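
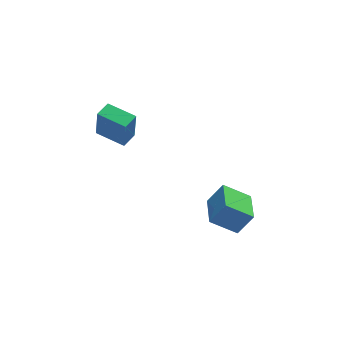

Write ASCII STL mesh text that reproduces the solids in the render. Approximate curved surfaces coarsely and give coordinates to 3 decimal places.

solid 
facet normal -0.777 0.303 0.551
outer loop
vertex 2.041 -2.077 2.725
vertex 2.462 -0.64 2.528
vertex 1.37 -2.015 1.744
endloop
endfacet
facet normal -0.279 -0.951 0.131
outer loop
vertex 2.458 -2.44 0.972
vertex 2.041 -2.077 2.725
vertex 1.37 -2.015 1.744
endloop
endfacet
facet normal -0.777 0.303 0.551
outer loop
vertex 1.37 -2.015 1.744
vertex 2.462 -0.64 2.528
vertex 1.791 -0.578 1.547
endloop
endfacet
facet normal -0.564 0.052 -0.824
outer loop
vertex 1.791 -0.578 1.547
vertex 2.458 -2.44 0.972
vertex 1.37 -2.015 1.744
endloop
endfacet
facet normal 0.564 -0.052 0.824
outer loop
vertex 2.041 -2.077 2.725
vertex 3.55 -1.065 1.756
vertex 2.462 -0.64 2.528
endloop
endfacet
facet normal -0.279 -0.951 0.131
outer loop
vertex 3.129 -2.502 1.953
vertex 2.041 -2.077 2.725
vertex 2.458 -2.44 0.972
endloop
endfacet
facet normal 0.564 -0.052 0.824
outer loop
vertex 3.129 -2.502 1.953
vertex 3.55 -1.065 1.756
vertex 2.041 -2.077 2.725
endloop
endfacet
facet normal 0.279 0.951 -0.131
outer loop
vertex 2.462 -0.64 2.528
vertex 3.55 -1.065 1.756
vertex 1.791 -0.578 1.547
endloop
endfacet
facet normal -0.564 0.052 -0.824
outer loop
vertex 2.879 -1.003 0.775
vertex 2.458 -2.44 0.972
vertex 1.791 -0.578 1.547
endloop
endfacet
facet normal 0.279 0.951 -0.131
outer loop
vertex 1.791 -0.578 1.547
vertex 3.55 -1.065 1.756
vertex 2.879 -1.003 0.775
endloop
endfacet
facet normal 0.777 -0.303 -0.551
outer loop
vertex 2.879 -1.003 0.775
vertex 3.129 -2.502 1.953
vertex 2.458 -2.44 0.972
endloop
endfacet
facet normal 0.777 -0.303 -0.551
outer loop
vertex 3.55 -1.065 1.756
vertex 3.129 -2.502 1.953
vertex 2.879 -1.003 0.775
endloop
endfacet
facet normal -0.632 0.769 0.101
outer loop
vertex -1.566 3.852 4.473
vertex -0.938 4.363 4.512
vertex -1.605 4.017 2.972
endloop
endfacet
facet normal -0.775 -0.630 -0.049
outer loop
vertex -0.702 2.917 2.828
vertex -1.566 3.852 4.473
vertex -1.605 4.017 2.972
endloop
endfacet
facet normal -0.631 0.769 0.101
outer loop
vertex -1.605 4.017 2.972
vertex -0.938 4.363 4.512
vertex -0.977 4.527 3.012
endloop
endfacet
facet normal -0.025 0.109 -0.994
outer loop
vertex -0.977 4.527 3.012
vertex -0.702 2.917 2.828
vertex -1.605 4.017 2.972
endloop
endfacet
facet normal 0.026 -0.108 0.994
outer loop
vertex -1.566 3.852 4.473
vertex -0.035 3.263 4.368
vertex -0.938 4.363 4.512
endloop
endfacet
facet normal -0.775 -0.630 -0.049
outer loop
vertex -0.663 2.753 4.328
vertex -1.566 3.852 4.473
vertex -0.702 2.917 2.828
endloop
endfacet
facet normal 0.026 -0.110 0.994
outer loop
vertex -0.663 2.753 4.328
vertex -0.035 3.263 4.368
vertex -1.566 3.852 4.473
endloop
endfacet
facet normal 0.775 0.630 0.049
outer loop
vertex -0.938 4.363 4.512
vertex -0.035 3.263 4.368
vertex -0.977 4.527 3.012
endloop
endfacet
facet normal -0.027 0.109 -0.994
outer loop
vertex -0.074 3.428 2.867
vertex -0.702 2.917 2.828
vertex -0.977 4.527 3.012
endloop
endfacet
facet normal 0.775 0.630 0.049
outer loop
vertex -0.977 4.527 3.012
vertex -0.035 3.263 4.368
vertex -0.074 3.428 2.867
endloop
endfacet
facet normal 0.632 -0.769 -0.100
outer loop
vertex -0.074 3.428 2.867
vertex -0.663 2.753 4.328
vertex -0.702 2.917 2.828
endloop
endfacet
facet normal 0.631 -0.769 -0.101
outer loop
vertex -0.035 3.263 4.368
vertex -0.663 2.753 4.328
vertex -0.074 3.428 2.867
endloop
endfacet

endsolid


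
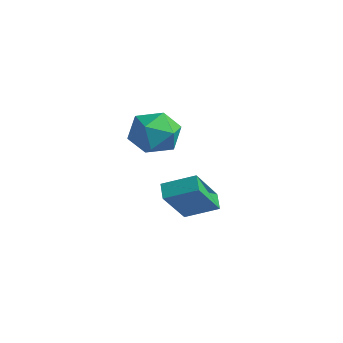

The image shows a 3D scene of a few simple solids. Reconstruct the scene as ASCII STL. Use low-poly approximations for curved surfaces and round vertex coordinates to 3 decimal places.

solid 
facet normal -0.654 -0.654 -0.379
outer loop
vertex -0.568 2.027 0.594
vertex -0.943 3.372 -1.081
vertex 0.029 1.673 0.175
endloop
endfacet
facet normal 0.172 -0.618 0.767
outer loop
vertex 1.003 2.648 0.741
vertex -0.568 2.027 0.594
vertex 0.029 1.673 0.175
endloop
endfacet
facet normal -0.654 -0.654 -0.379
outer loop
vertex 0.029 1.673 0.175
vertex -0.943 3.372 -1.081
vertex -0.347 3.018 -1.499
endloop
endfacet
facet normal 0.737 -0.436 -0.516
outer loop
vertex -0.347 3.018 -1.499
vertex 1.003 2.648 0.741
vertex 0.029 1.673 0.175
endloop
endfacet
facet normal -0.737 0.437 0.516
outer loop
vertex -0.568 2.027 0.594
vertex 0.031 4.347 -0.515
vertex -0.943 3.372 -1.081
endloop
endfacet
facet normal 0.172 -0.617 0.768
outer loop
vertex 0.407 3.002 1.159
vertex -0.568 2.027 0.594
vertex 1.003 2.648 0.741
endloop
endfacet
facet normal -0.736 0.437 0.517
outer loop
vertex 0.407 3.002 1.159
vertex 0.031 4.347 -0.515
vertex -0.568 2.027 0.594
endloop
endfacet
facet normal -0.172 0.617 -0.768
outer loop
vertex -0.943 3.372 -1.081
vertex 0.031 4.347 -0.515
vertex -0.347 3.018 -1.499
endloop
endfacet
facet normal 0.736 -0.437 -0.516
outer loop
vertex 0.628 3.993 -0.934
vertex 1.003 2.648 0.741
vertex -0.347 3.018 -1.499
endloop
endfacet
facet normal -0.173 0.617 -0.768
outer loop
vertex -0.347 3.018 -1.499
vertex 0.031 4.347 -0.515
vertex 0.628 3.993 -0.934
endloop
endfacet
facet normal 0.654 0.654 0.379
outer loop
vertex 0.628 3.993 -0.934
vertex 0.407 3.002 1.159
vertex 1.003 2.648 0.741
endloop
endfacet
facet normal 0.654 0.655 0.379
outer loop
vertex 0.031 4.347 -0.515
vertex 0.407 3.002 1.159
vertex 0.628 3.993 -0.934
endloop
endfacet
facet normal -0.822 0.512 -0.248
outer loop
vertex -0.352 2.029 3.17
vertex -0.992 1.178 3.534
vertex -0.694 2.0 4.242
endloop
endfacet
facet normal -0.292 0.954 -0.067
outer loop
vertex -0.352 2.029 3.17
vertex -0.694 2.0 4.242
vertex 0.361 2.305 3.996
endloop
endfacet
facet normal 0.260 0.826 -0.501
outer loop
vertex -0.352 2.029 3.17
vertex 0.361 2.305 3.996
vertex 0.715 1.672 3.136
endloop
endfacet
facet normal 0.071 0.304 -0.950
outer loop
vertex -0.352 2.029 3.17
vertex 0.715 1.672 3.136
vertex -0.121 0.975 2.85
endloop
endfacet
facet normal -0.598 0.110 -0.794
outer loop
vertex -0.352 2.029 3.17
vertex -0.121 0.975 2.85
vertex -0.992 1.178 3.534
endloop
endfacet
facet normal -0.091 0.796 0.599
outer loop
vertex 0.361 2.305 3.996
vertex -0.694 2.0 4.242
vertex 0.161 1.625 4.87
endloop
endfacet
facet normal -0.949 0.081 0.306
outer loop
vertex -0.694 2.0 4.242
vertex -0.992 1.178 3.534
vertex -0.675 0.928 4.584
endloop
endfacet
facet normal -0.586 -0.569 -0.577
outer loop
vertex -0.992 1.178 3.534
vertex -0.121 0.975 2.85
vertex -0.321 0.295 3.724
endloop
endfacet
facet normal 0.497 -0.256 -0.829
outer loop
vertex -0.121 0.975 2.85
vertex 0.715 1.672 3.136
vertex 0.734 0.6 3.478
endloop
endfacet
facet normal 0.803 0.588 -0.102
outer loop
vertex 0.715 1.672 3.136
vertex 0.361 2.305 3.996
vertex 1.032 1.422 4.186
endloop
endfacet
facet normal -0.071 -0.304 0.950
outer loop
vertex 0.392 0.571 4.55
vertex 0.161 1.625 4.87
vertex -0.675 0.928 4.584
endloop
endfacet
facet normal -0.260 -0.826 0.501
outer loop
vertex 0.392 0.571 4.55
vertex -0.675 0.928 4.584
vertex -0.321 0.295 3.724
endloop
endfacet
facet normal 0.292 -0.954 0.067
outer loop
vertex 0.392 0.571 4.55
vertex -0.321 0.295 3.724
vertex 0.734 0.6 3.478
endloop
endfacet
facet normal 0.822 -0.512 0.248
outer loop
vertex 0.392 0.571 4.55
vertex 0.734 0.6 3.478
vertex 1.032 1.422 4.186
endloop
endfacet
facet normal 0.598 -0.110 0.794
outer loop
vertex 0.392 0.571 4.55
vertex 1.032 1.422 4.186
vertex 0.161 1.625 4.87
endloop
endfacet
facet normal -0.497 0.256 0.829
outer loop
vertex -0.675 0.928 4.584
vertex 0.161 1.625 4.87
vertex -0.694 2.0 4.242
endloop
endfacet
facet normal -0.803 -0.588 0.102
outer loop
vertex -0.321 0.295 3.724
vertex -0.675 0.928 4.584
vertex -0.992 1.178 3.534
endloop
endfacet
facet normal 0.091 -0.796 -0.599
outer loop
vertex 0.734 0.6 3.478
vertex -0.321 0.295 3.724
vertex -0.121 0.975 2.85
endloop
endfacet
facet normal 0.949 -0.081 -0.306
outer loop
vertex 1.032 1.422 4.186
vertex 0.734 0.6 3.478
vertex 0.715 1.672 3.136
endloop
endfacet
facet normal 0.586 0.569 0.577
outer loop
vertex 0.161 1.625 4.87
vertex 1.032 1.422 4.186
vertex 0.361 2.305 3.996
endloop
endfacet

endsolid


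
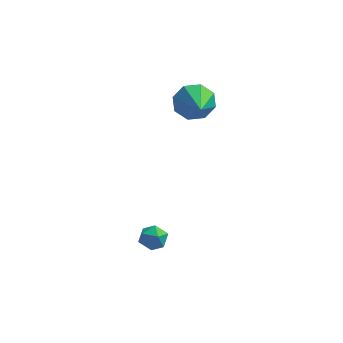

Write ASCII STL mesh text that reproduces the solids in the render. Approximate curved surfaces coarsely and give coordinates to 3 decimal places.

solid 
facet normal -0.342 0.826 -0.448
outer loop
vertex 1.119 3.975 0.985
vertex 0.585 4.185 1.78
vertex 1.493 4.397 1.478
endloop
endfacet
facet normal 0.866 -0.314 -0.388
outer loop
vertex 1.119 3.975 0.985
vertex 1.493 4.397 1.478
vertex 1.335 2.375 2.76
endloop
endfacet
facet normal -0.342 0.827 -0.447
outer loop
vertex 1.493 4.397 1.478
vertex 0.585 4.185 1.78
vertex 1.336 4.695 2.149
endloop
endfacet
facet normal 0.977 0.054 0.205
outer loop
vertex 1.493 4.397 1.478
vertex 1.336 4.695 2.149
vertex 1.335 2.375 2.76
endloop
endfacet
facet normal -0.342 0.827 -0.447
outer loop
vertex 1.336 4.695 2.149
vertex 0.585 4.185 1.78
vertex 0.739 4.694 2.603
endloop
endfacet
facet normal 0.592 0.205 0.779
outer loop
vertex 1.336 4.695 2.149
vertex 0.739 4.694 2.603
vertex 1.335 2.375 2.76
endloop
endfacet
facet normal -0.342 0.827 -0.447
outer loop
vertex 0.739 4.694 2.603
vertex 0.585 4.185 1.78
vertex 0.052 4.395 2.575
endloop
endfacet
facet normal -0.063 0.051 0.997
outer loop
vertex 0.739 4.694 2.603
vertex 0.052 4.395 2.575
vertex 1.335 2.375 2.76
endloop
endfacet
facet normal -0.342 0.826 -0.448
outer loop
vertex 0.052 4.395 2.575
vertex 0.585 4.185 1.78
vertex -0.323 3.972 2.081
endloop
endfacet
facet normal -0.605 -0.317 0.731
outer loop
vertex 0.052 4.395 2.575
vertex -0.323 3.972 2.081
vertex 1.335 2.375 2.76
endloop
endfacet
facet normal -0.342 0.826 -0.448
outer loop
vertex -0.323 3.972 2.081
vertex 0.585 4.185 1.78
vertex -0.165 3.674 1.411
endloop
endfacet
facet normal -0.716 -0.685 0.136
outer loop
vertex -0.323 3.972 2.081
vertex -0.165 3.674 1.411
vertex 1.335 2.375 2.76
endloop
endfacet
facet normal -0.342 0.826 -0.448
outer loop
vertex -0.165 3.674 1.411
vertex 0.585 4.185 1.78
vertex 0.432 3.675 0.957
endloop
endfacet
facet normal -0.331 -0.836 -0.437
outer loop
vertex -0.165 3.674 1.411
vertex 0.432 3.675 0.957
vertex 1.335 2.375 2.76
endloop
endfacet
facet normal -0.342 0.826 -0.448
outer loop
vertex 0.432 3.675 0.957
vertex 0.585 4.185 1.78
vertex 1.119 3.975 0.985
endloop
endfacet
facet normal 0.325 -0.683 -0.655
outer loop
vertex 0.432 3.675 0.957
vertex 1.119 3.975 0.985
vertex 1.335 2.375 2.76
endloop
endfacet
facet normal -0.573 0.179 0.800
outer loop
vertex -0.155 -1.417 -2.332
vertex -0.003 -2.047 -2.082
vertex 0.396 -1.503 -1.918
endloop
endfacet
facet normal -0.289 0.785 0.548
outer loop
vertex -0.155 -1.417 -2.332
vertex 0.396 -1.503 -1.918
vertex 0.442 -1.095 -2.478
endloop
endfacet
facet normal -0.496 0.858 -0.133
outer loop
vertex -0.155 -1.417 -2.332
vertex 0.442 -1.095 -2.478
vertex 0.073 -1.387 -2.987
endloop
endfacet
facet normal -0.905 0.300 -0.301
outer loop
vertex -0.155 -1.417 -2.332
vertex 0.073 -1.387 -2.987
vertex -0.203 -1.975 -2.743
endloop
endfacet
facet normal -0.954 -0.121 0.275
outer loop
vertex -0.155 -1.417 -2.332
vertex -0.203 -1.975 -2.743
vertex -0.003 -2.047 -2.082
endloop
endfacet
facet normal 0.420 0.717 0.557
outer loop
vertex 0.442 -1.095 -2.478
vertex 0.396 -1.503 -1.918
vertex 0.963 -1.525 -2.317
endloop
endfacet
facet normal -0.038 -0.263 0.964
outer loop
vertex 0.396 -1.503 -1.918
vertex -0.003 -2.047 -2.082
vertex 0.687 -2.113 -2.073
endloop
endfacet
facet normal -0.653 -0.748 0.116
outer loop
vertex -0.003 -2.047 -2.082
vertex -0.203 -1.975 -2.743
vertex 0.318 -2.405 -2.582
endloop
endfacet
facet normal -0.576 -0.068 -0.815
outer loop
vertex -0.203 -1.975 -2.743
vertex 0.073 -1.387 -2.987
vertex 0.364 -1.997 -3.142
endloop
endfacet
facet normal 0.087 0.836 -0.542
outer loop
vertex 0.073 -1.387 -2.987
vertex 0.442 -1.095 -2.478
vertex 0.763 -1.453 -2.978
endloop
endfacet
facet normal 0.905 -0.300 0.301
outer loop
vertex 0.915 -2.083 -2.728
vertex 0.963 -1.525 -2.317
vertex 0.687 -2.113 -2.073
endloop
endfacet
facet normal 0.496 -0.858 0.133
outer loop
vertex 0.915 -2.083 -2.728
vertex 0.687 -2.113 -2.073
vertex 0.318 -2.405 -2.582
endloop
endfacet
facet normal 0.289 -0.785 -0.548
outer loop
vertex 0.915 -2.083 -2.728
vertex 0.318 -2.405 -2.582
vertex 0.364 -1.997 -3.142
endloop
endfacet
facet normal 0.573 -0.179 -0.800
outer loop
vertex 0.915 -2.083 -2.728
vertex 0.364 -1.997 -3.142
vertex 0.763 -1.453 -2.978
endloop
endfacet
facet normal 0.954 0.121 -0.275
outer loop
vertex 0.915 -2.083 -2.728
vertex 0.763 -1.453 -2.978
vertex 0.963 -1.525 -2.317
endloop
endfacet
facet normal 0.576 0.068 0.815
outer loop
vertex 0.687 -2.113 -2.073
vertex 0.963 -1.525 -2.317
vertex 0.396 -1.503 -1.918
endloop
endfacet
facet normal -0.087 -0.836 0.542
outer loop
vertex 0.318 -2.405 -2.582
vertex 0.687 -2.113 -2.073
vertex -0.003 -2.047 -2.082
endloop
endfacet
facet normal -0.420 -0.717 -0.557
outer loop
vertex 0.364 -1.997 -3.142
vertex 0.318 -2.405 -2.582
vertex -0.203 -1.975 -2.743
endloop
endfacet
facet normal 0.038 0.263 -0.964
outer loop
vertex 0.763 -1.453 -2.978
vertex 0.364 -1.997 -3.142
vertex 0.073 -1.387 -2.987
endloop
endfacet
facet normal 0.653 0.748 -0.116
outer loop
vertex 0.963 -1.525 -2.317
vertex 0.763 -1.453 -2.978
vertex 0.442 -1.095 -2.478
endloop
endfacet

endsolid


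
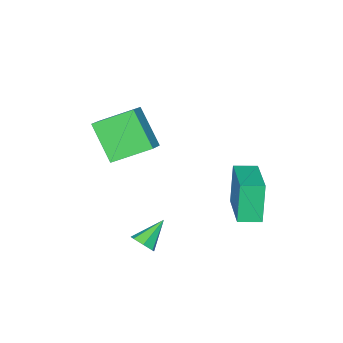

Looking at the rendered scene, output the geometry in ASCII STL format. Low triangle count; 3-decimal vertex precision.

solid 
facet normal 0.813 0.005 -0.582
outer loop
vertex 0.969 -0.386 0.256
vertex 0.728 -0.696 -0.084
vertex 0.736 -0.177 -0.068
endloop
endfacet
facet normal -0.036 0.828 0.560
outer loop
vertex 0.969 -0.386 0.256
vertex 0.736 -0.177 -0.068
vertex -0.288 -0.704 0.644
endloop
endfacet
facet normal 0.812 0.005 -0.583
outer loop
vertex 0.736 -0.177 -0.068
vertex 0.728 -0.696 -0.084
vertex 0.496 -0.359 -0.404
endloop
endfacet
facet normal -0.509 0.855 -0.099
outer loop
vertex 0.736 -0.177 -0.068
vertex 0.496 -0.359 -0.404
vertex -0.288 -0.704 0.644
endloop
endfacet
facet normal 0.813 0.006 -0.583
outer loop
vertex 0.496 -0.359 -0.404
vertex 0.728 -0.696 -0.084
vertex 0.431 -0.795 -0.499
endloop
endfacet
facet normal -0.814 0.237 -0.531
outer loop
vertex 0.496 -0.359 -0.404
vertex 0.431 -0.795 -0.499
vertex -0.288 -0.704 0.644
endloop
endfacet
facet normal 0.812 0.007 -0.583
outer loop
vertex 0.431 -0.795 -0.499
vertex 0.728 -0.696 -0.084
vertex 0.59 -1.157 -0.282
endloop
endfacet
facet normal -0.720 -0.561 -0.408
outer loop
vertex 0.431 -0.795 -0.499
vertex 0.59 -1.157 -0.282
vertex -0.288 -0.704 0.644
endloop
endfacet
facet normal 0.813 0.007 -0.582
outer loop
vertex 0.59 -1.157 -0.282
vertex 0.728 -0.696 -0.084
vertex 0.853 -1.172 0.085
endloop
endfacet
facet normal -0.299 -0.938 0.176
outer loop
vertex 0.59 -1.157 -0.282
vertex 0.853 -1.172 0.085
vertex -0.288 -0.704 0.644
endloop
endfacet
facet normal 0.812 0.006 -0.583
outer loop
vertex 0.853 -1.172 0.085
vertex 0.728 -0.696 -0.084
vertex 1.022 -0.829 0.324
endloop
endfacet
facet normal 0.133 -0.610 0.781
outer loop
vertex 0.853 -1.172 0.085
vertex 1.022 -0.829 0.324
vertex -0.288 -0.704 0.644
endloop
endfacet
facet normal 0.812 0.008 -0.583
outer loop
vertex 1.022 -0.829 0.324
vertex 0.728 -0.696 -0.084
vertex 0.969 -0.386 0.256
endloop
endfacet
facet normal 0.249 0.176 0.952
outer loop
vertex 1.022 -0.829 0.324
vertex 0.969 -0.386 0.256
vertex -0.288 -0.704 0.644
endloop
endfacet
facet normal -0.781 0.620 -0.077
outer loop
vertex -4.847 -0.596 1.03
vertex -3.701 0.911 1.536
vertex -4.47 -0.327 -0.626
endloop
endfacet
facet normal -0.585 -0.769 -0.258
outer loop
vertex -3.759 -0.891 -0.556
vertex -4.847 -0.596 1.03
vertex -4.47 -0.327 -0.626
endloop
endfacet
facet normal -0.781 0.620 -0.077
outer loop
vertex -4.47 -0.327 -0.626
vertex -3.701 0.911 1.536
vertex -3.324 1.18 -0.12
endloop
endfacet
facet normal 0.219 0.157 -0.963
outer loop
vertex -3.324 1.18 -0.12
vertex -3.759 -0.891 -0.556
vertex -4.47 -0.327 -0.626
endloop
endfacet
facet normal -0.219 -0.157 0.963
outer loop
vertex -4.847 -0.596 1.03
vertex -2.99 0.347 1.606
vertex -3.701 0.911 1.536
endloop
endfacet
facet normal -0.585 -0.769 -0.258
outer loop
vertex -4.136 -1.16 1.1
vertex -4.847 -0.596 1.03
vertex -3.759 -0.891 -0.556
endloop
endfacet
facet normal -0.219 -0.157 0.963
outer loop
vertex -4.136 -1.16 1.1
vertex -2.99 0.347 1.606
vertex -4.847 -0.596 1.03
endloop
endfacet
facet normal 0.585 0.769 0.258
outer loop
vertex -3.701 0.911 1.536
vertex -2.99 0.347 1.606
vertex -3.324 1.18 -0.12
endloop
endfacet
facet normal 0.219 0.157 -0.963
outer loop
vertex -2.613 0.616 -0.05
vertex -3.759 -0.891 -0.556
vertex -3.324 1.18 -0.12
endloop
endfacet
facet normal 0.585 0.769 0.258
outer loop
vertex -3.324 1.18 -0.12
vertex -2.99 0.347 1.606
vertex -2.613 0.616 -0.05
endloop
endfacet
facet normal 0.781 -0.620 0.077
outer loop
vertex -2.613 0.616 -0.05
vertex -4.136 -1.16 1.1
vertex -3.759 -0.891 -0.556
endloop
endfacet
facet normal 0.781 -0.620 0.077
outer loop
vertex -2.99 0.347 1.606
vertex -4.136 -1.16 1.1
vertex -2.613 0.616 -0.05
endloop
endfacet
facet normal -0.762 -0.425 -0.489
outer loop
vertex -1.984 -3.764 4.072
vertex -1.806 -2.559 2.747
vertex -0.889 -4.806 3.273
endloop
endfacet
facet normal -0.099 -0.669 0.736
outer loop
vertex -0.234 -4.441 3.693
vertex -1.984 -3.764 4.072
vertex -0.889 -4.806 3.273
endloop
endfacet
facet normal -0.762 -0.425 -0.489
outer loop
vertex -0.889 -4.806 3.273
vertex -1.806 -2.559 2.747
vertex -0.711 -3.601 1.947
endloop
endfacet
facet normal 0.640 -0.610 -0.468
outer loop
vertex -0.711 -3.601 1.947
vertex -0.234 -4.441 3.693
vertex -0.889 -4.806 3.273
endloop
endfacet
facet normal -0.640 0.609 0.468
outer loop
vertex -1.984 -3.764 4.072
vertex -1.151 -2.194 3.167
vertex -1.806 -2.559 2.747
endloop
endfacet
facet normal -0.100 -0.670 0.736
outer loop
vertex -1.329 -3.399 4.493
vertex -1.984 -3.764 4.072
vertex -0.234 -4.441 3.693
endloop
endfacet
facet normal -0.640 0.609 0.468
outer loop
vertex -1.329 -3.399 4.493
vertex -1.151 -2.194 3.167
vertex -1.984 -3.764 4.072
endloop
endfacet
facet normal 0.099 0.669 -0.736
outer loop
vertex -1.806 -2.559 2.747
vertex -1.151 -2.194 3.167
vertex -0.711 -3.601 1.947
endloop
endfacet
facet normal 0.640 -0.609 -0.468
outer loop
vertex -0.056 -3.236 2.368
vertex -0.234 -4.441 3.693
vertex -0.711 -3.601 1.947
endloop
endfacet
facet normal 0.100 0.669 -0.736
outer loop
vertex -0.711 -3.601 1.947
vertex -1.151 -2.194 3.167
vertex -0.056 -3.236 2.368
endloop
endfacet
facet normal 0.762 0.425 0.489
outer loop
vertex -0.056 -3.236 2.368
vertex -1.329 -3.399 4.493
vertex -0.234 -4.441 3.693
endloop
endfacet
facet normal 0.762 0.425 0.489
outer loop
vertex -1.151 -2.194 3.167
vertex -1.329 -3.399 4.493
vertex -0.056 -3.236 2.368
endloop
endfacet

endsolid


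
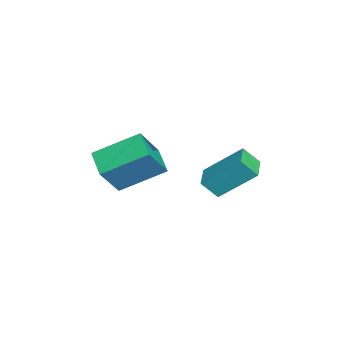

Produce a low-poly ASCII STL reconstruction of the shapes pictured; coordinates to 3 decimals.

solid 
facet normal -0.876 -0.323 0.358
outer loop
vertex 0.753 0.299 5.224
vertex -0.059 0.936 3.811
vertex 1.029 -1.553 4.231
endloop
endfacet
facet normal 0.464 -0.364 0.807
outer loop
vertex 2.159 -1.136 3.769
vertex 0.753 0.299 5.224
vertex 1.029 -1.553 4.231
endloop
endfacet
facet normal -0.876 -0.323 0.358
outer loop
vertex 1.029 -1.553 4.231
vertex -0.059 0.936 3.811
vertex 0.217 -0.916 2.817
endloop
endfacet
facet normal 0.131 -0.874 -0.469
outer loop
vertex 0.217 -0.916 2.817
vertex 2.159 -1.136 3.769
vertex 1.029 -1.553 4.231
endloop
endfacet
facet normal -0.131 0.874 0.469
outer loop
vertex 0.753 0.299 5.224
vertex 1.071 1.353 3.349
vertex -0.059 0.936 3.811
endloop
endfacet
facet normal 0.464 -0.364 0.808
outer loop
vertex 1.883 0.716 4.763
vertex 0.753 0.299 5.224
vertex 2.159 -1.136 3.769
endloop
endfacet
facet normal -0.131 0.874 0.469
outer loop
vertex 1.883 0.716 4.763
vertex 1.071 1.353 3.349
vertex 0.753 0.299 5.224
endloop
endfacet
facet normal -0.464 0.364 -0.807
outer loop
vertex -0.059 0.936 3.811
vertex 1.071 1.353 3.349
vertex 0.217 -0.916 2.817
endloop
endfacet
facet normal 0.131 -0.873 -0.469
outer loop
vertex 1.347 -0.499 2.356
vertex 2.159 -1.136 3.769
vertex 0.217 -0.916 2.817
endloop
endfacet
facet normal -0.464 0.364 -0.808
outer loop
vertex 0.217 -0.916 2.817
vertex 1.071 1.353 3.349
vertex 1.347 -0.499 2.356
endloop
endfacet
facet normal 0.876 0.323 -0.358
outer loop
vertex 1.347 -0.499 2.356
vertex 1.883 0.716 4.763
vertex 2.159 -1.136 3.769
endloop
endfacet
facet normal 0.876 0.323 -0.358
outer loop
vertex 1.071 1.353 3.349
vertex 1.883 0.716 4.763
vertex 1.347 -0.499 2.356
endloop
endfacet
facet normal -0.997 0.060 0.049
outer loop
vertex -0.531 4.19 3.735
vertex -0.527 4.868 2.986
vertex -0.69 2.661 2.349
endloop
endfacet
facet normal -0.005 -0.671 0.741
outer loop
vertex 0.447 2.592 2.294
vertex -0.531 4.19 3.735
vertex -0.69 2.661 2.349
endloop
endfacet
facet normal -0.997 0.060 0.048
outer loop
vertex -0.69 2.661 2.349
vertex -0.527 4.868 2.986
vertex -0.685 3.339 1.6
endloop
endfacet
facet normal -0.077 -0.739 -0.669
outer loop
vertex -0.685 3.339 1.6
vertex 0.447 2.592 2.294
vertex -0.69 2.661 2.349
endloop
endfacet
facet normal 0.077 0.739 0.669
outer loop
vertex -0.531 4.19 3.735
vertex 0.61 4.799 2.931
vertex -0.527 4.868 2.986
endloop
endfacet
facet normal -0.005 -0.671 0.741
outer loop
vertex 0.605 4.121 3.68
vertex -0.531 4.19 3.735
vertex 0.447 2.592 2.294
endloop
endfacet
facet normal 0.077 0.739 0.669
outer loop
vertex 0.605 4.121 3.68
vertex 0.61 4.799 2.931
vertex -0.531 4.19 3.735
endloop
endfacet
facet normal 0.005 0.671 -0.741
outer loop
vertex -0.527 4.868 2.986
vertex 0.61 4.799 2.931
vertex -0.685 3.339 1.6
endloop
endfacet
facet normal -0.077 -0.739 -0.669
outer loop
vertex 0.451 3.27 1.545
vertex 0.447 2.592 2.294
vertex -0.685 3.339 1.6
endloop
endfacet
facet normal 0.005 0.671 -0.741
outer loop
vertex -0.685 3.339 1.6
vertex 0.61 4.799 2.931
vertex 0.451 3.27 1.545
endloop
endfacet
facet normal 0.997 -0.059 -0.048
outer loop
vertex 0.451 3.27 1.545
vertex 0.605 4.121 3.68
vertex 0.447 2.592 2.294
endloop
endfacet
facet normal 0.997 -0.060 -0.048
outer loop
vertex 0.61 4.799 2.931
vertex 0.605 4.121 3.68
vertex 0.451 3.27 1.545
endloop
endfacet

endsolid


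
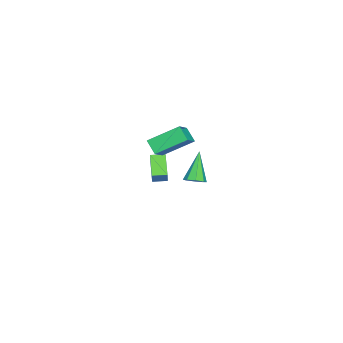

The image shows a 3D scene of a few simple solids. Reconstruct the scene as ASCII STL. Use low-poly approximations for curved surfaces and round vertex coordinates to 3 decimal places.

solid 
facet normal 0.569 0.050 -0.821
outer loop
vertex 4.943 0.713 2.124
vertex 4.474 0.519 1.787
vertex 4.681 1.064 1.964
endloop
endfacet
facet normal 0.414 0.615 0.671
outer loop
vertex 4.943 0.713 2.124
vertex 4.681 1.064 1.964
vertex 3.386 0.421 3.353
endloop
endfacet
facet normal 0.569 0.051 -0.821
outer loop
vertex 4.681 1.064 1.964
vertex 4.474 0.519 1.787
vertex 4.297 1.096 1.7
endloop
endfacet
facet normal -0.135 0.941 0.310
outer loop
vertex 4.681 1.064 1.964
vertex 4.297 1.096 1.7
vertex 3.386 0.421 3.353
endloop
endfacet
facet normal 0.570 0.051 -0.820
outer loop
vertex 4.297 1.096 1.7
vertex 4.474 0.519 1.787
vertex 4.017 0.789 1.486
endloop
endfacet
facet normal -0.701 0.707 -0.097
outer loop
vertex 4.297 1.096 1.7
vertex 4.017 0.789 1.486
vertex 3.386 0.421 3.353
endloop
endfacet
facet normal 0.570 0.051 -0.820
outer loop
vertex 4.017 0.789 1.486
vertex 4.474 0.519 1.787
vertex 4.005 0.324 1.449
endloop
endfacet
facet normal -0.949 0.049 -0.311
outer loop
vertex 4.017 0.789 1.486
vertex 4.005 0.324 1.449
vertex 3.386 0.421 3.353
endloop
endfacet
facet normal 0.570 0.051 -0.820
outer loop
vertex 4.005 0.324 1.449
vertex 4.474 0.519 1.787
vertex 4.267 -0.027 1.609
endloop
endfacet
facet normal -0.737 -0.644 -0.207
outer loop
vertex 4.005 0.324 1.449
vertex 4.267 -0.027 1.609
vertex 3.386 0.421 3.353
endloop
endfacet
facet normal 0.570 0.051 -0.820
outer loop
vertex 4.267 -0.027 1.609
vertex 4.474 0.519 1.787
vertex 4.651 -0.059 1.874
endloop
endfacet
facet normal -0.187 -0.970 0.154
outer loop
vertex 4.267 -0.027 1.609
vertex 4.651 -0.059 1.874
vertex 3.386 0.421 3.353
endloop
endfacet
facet normal 0.569 0.051 -0.821
outer loop
vertex 4.651 -0.059 1.874
vertex 4.474 0.519 1.787
vertex 4.931 0.248 2.087
endloop
endfacet
facet normal 0.378 -0.735 0.562
outer loop
vertex 4.651 -0.059 1.874
vertex 4.931 0.248 2.087
vertex 3.386 0.421 3.353
endloop
endfacet
facet normal 0.569 0.051 -0.821
outer loop
vertex 4.931 0.248 2.087
vertex 4.474 0.519 1.787
vertex 4.943 0.713 2.124
endloop
endfacet
facet normal 0.627 -0.078 0.775
outer loop
vertex 4.931 0.248 2.087
vertex 4.943 0.713 2.124
vertex 3.386 0.421 3.353
endloop
endfacet
facet normal -0.803 -0.335 0.493
outer loop
vertex -3.354 -4.569 -1.552
vertex -3.669 -3.758 -1.513
vertex -3.748 -4.687 -2.273
endloop
endfacet
facet normal 0.361 -0.932 -0.045
outer loop
vertex -2.391 -4.122 -3.107
vertex -3.354 -4.569 -1.552
vertex -3.748 -4.687 -2.273
endloop
endfacet
facet normal -0.803 -0.335 0.493
outer loop
vertex -3.748 -4.687 -2.273
vertex -3.669 -3.758 -1.513
vertex -4.062 -3.877 -2.234
endloop
endfacet
facet normal -0.475 -0.142 -0.869
outer loop
vertex -4.062 -3.877 -2.234
vertex -2.391 -4.122 -3.107
vertex -3.748 -4.687 -2.273
endloop
endfacet
facet normal 0.475 0.143 0.869
outer loop
vertex -3.354 -4.569 -1.552
vertex -2.312 -3.193 -2.347
vertex -3.669 -3.758 -1.513
endloop
endfacet
facet normal 0.362 -0.931 -0.044
outer loop
vertex -1.998 -4.003 -2.386
vertex -3.354 -4.569 -1.552
vertex -2.391 -4.122 -3.107
endloop
endfacet
facet normal 0.475 0.142 0.869
outer loop
vertex -1.998 -4.003 -2.386
vertex -2.312 -3.193 -2.347
vertex -3.354 -4.569 -1.552
endloop
endfacet
facet normal -0.361 0.931 0.043
outer loop
vertex -3.669 -3.758 -1.513
vertex -2.312 -3.193 -2.347
vertex -4.062 -3.877 -2.234
endloop
endfacet
facet normal -0.475 -0.143 -0.869
outer loop
vertex -2.706 -3.311 -3.068
vertex -2.391 -4.122 -3.107
vertex -4.062 -3.877 -2.234
endloop
endfacet
facet normal -0.361 0.931 0.045
outer loop
vertex -4.062 -3.877 -2.234
vertex -2.312 -3.193 -2.347
vertex -2.706 -3.311 -3.068
endloop
endfacet
facet normal 0.803 0.336 -0.493
outer loop
vertex -2.706 -3.311 -3.068
vertex -1.998 -4.003 -2.386
vertex -2.391 -4.122 -3.107
endloop
endfacet
facet normal 0.803 0.335 -0.493
outer loop
vertex -2.312 -3.193 -2.347
vertex -1.998 -4.003 -2.386
vertex -2.706 -3.311 -3.068
endloop
endfacet
facet normal -0.453 -0.594 0.665
outer loop
vertex -2.933 -2.694 1.321
vertex -4.056 -2.633 0.61
vertex -2.325 -4.397 0.214
endloop
endfacet
facet normal 0.844 -0.046 0.535
outer loop
vertex -1.844 -3.767 -0.49
vertex -2.933 -2.694 1.321
vertex -2.325 -4.397 0.214
endloop
endfacet
facet normal -0.453 -0.594 0.664
outer loop
vertex -2.325 -4.397 0.214
vertex -4.056 -2.633 0.61
vertex -3.447 -4.336 -0.497
endloop
endfacet
facet normal 0.287 -0.803 -0.522
outer loop
vertex -3.447 -4.336 -0.497
vertex -1.844 -3.767 -0.49
vertex -2.325 -4.397 0.214
endloop
endfacet
facet normal -0.287 0.803 0.522
outer loop
vertex -2.933 -2.694 1.321
vertex -3.575 -2.003 -0.094
vertex -4.056 -2.633 0.61
endloop
endfacet
facet normal 0.844 -0.046 0.535
outer loop
vertex -2.453 -2.064 0.617
vertex -2.933 -2.694 1.321
vertex -1.844 -3.767 -0.49
endloop
endfacet
facet normal -0.287 0.803 0.522
outer loop
vertex -2.453 -2.064 0.617
vertex -3.575 -2.003 -0.094
vertex -2.933 -2.694 1.321
endloop
endfacet
facet normal -0.844 0.046 -0.535
outer loop
vertex -4.056 -2.633 0.61
vertex -3.575 -2.003 -0.094
vertex -3.447 -4.336 -0.497
endloop
endfacet
facet normal 0.287 -0.803 -0.523
outer loop
vertex -2.967 -3.706 -1.201
vertex -1.844 -3.767 -0.49
vertex -3.447 -4.336 -0.497
endloop
endfacet
facet normal -0.844 0.046 -0.534
outer loop
vertex -3.447 -4.336 -0.497
vertex -3.575 -2.003 -0.094
vertex -2.967 -3.706 -1.201
endloop
endfacet
facet normal 0.453 0.594 -0.665
outer loop
vertex -2.967 -3.706 -1.201
vertex -2.453 -2.064 0.617
vertex -1.844 -3.767 -0.49
endloop
endfacet
facet normal 0.453 0.594 -0.665
outer loop
vertex -3.575 -2.003 -0.094
vertex -2.453 -2.064 0.617
vertex -2.967 -3.706 -1.201
endloop
endfacet

endsolid


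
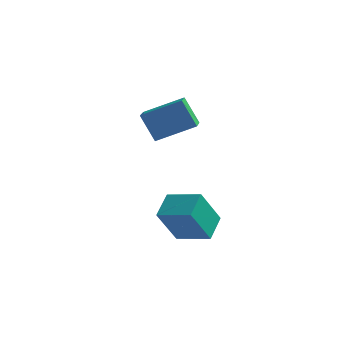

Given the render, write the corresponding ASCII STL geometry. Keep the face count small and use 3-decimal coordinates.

solid 
facet normal -0.841 -0.331 -0.429
outer loop
vertex -2.014 0.374 1.65
vertex -2.253 1.475 1.269
vertex -1.29 0.109 0.434
endloop
endfacet
facet normal 0.201 -0.925 0.321
outer loop
vertex 0.273 0.725 1.231
vertex -2.014 0.374 1.65
vertex -1.29 0.109 0.434
endloop
endfacet
facet normal -0.841 -0.331 -0.428
outer loop
vertex -1.29 0.109 0.434
vertex -2.253 1.475 1.269
vertex -1.529 1.211 0.052
endloop
endfacet
facet normal 0.503 -0.184 -0.845
outer loop
vertex -1.529 1.211 0.052
vertex 0.273 0.725 1.231
vertex -1.29 0.109 0.434
endloop
endfacet
facet normal -0.503 0.183 0.845
outer loop
vertex -2.014 0.374 1.65
vertex -0.69 2.091 2.066
vertex -2.253 1.475 1.269
endloop
endfacet
facet normal 0.201 -0.926 0.320
outer loop
vertex -0.451 0.989 2.448
vertex -2.014 0.374 1.65
vertex 0.273 0.725 1.231
endloop
endfacet
facet normal -0.503 0.184 0.844
outer loop
vertex -0.451 0.989 2.448
vertex -0.69 2.091 2.066
vertex -2.014 0.374 1.65
endloop
endfacet
facet normal -0.201 0.926 -0.321
outer loop
vertex -2.253 1.475 1.269
vertex -0.69 2.091 2.066
vertex -1.529 1.211 0.052
endloop
endfacet
facet normal 0.503 -0.183 -0.845
outer loop
vertex 0.034 1.826 0.85
vertex 0.273 0.725 1.231
vertex -1.529 1.211 0.052
endloop
endfacet
facet normal -0.200 0.926 -0.321
outer loop
vertex -1.529 1.211 0.052
vertex -0.69 2.091 2.066
vertex 0.034 1.826 0.85
endloop
endfacet
facet normal 0.841 0.331 0.428
outer loop
vertex 0.034 1.826 0.85
vertex -0.451 0.989 2.448
vertex 0.273 0.725 1.231
endloop
endfacet
facet normal 0.841 0.331 0.428
outer loop
vertex -0.69 2.091 2.066
vertex -0.451 0.989 2.448
vertex 0.034 1.826 0.85
endloop
endfacet
facet normal -0.948 0.159 -0.275
outer loop
vertex 0.235 -4.27 -1.094
vertex 0.282 -3.125 -0.595
vertex 0.816 -3.593 -2.703
endloop
endfacet
facet normal -0.038 -0.916 -0.399
outer loop
vertex 2.258 -3.835 -2.285
vertex 0.235 -4.27 -1.094
vertex 0.816 -3.593 -2.703
endloop
endfacet
facet normal -0.948 0.159 -0.275
outer loop
vertex 0.816 -3.593 -2.703
vertex 0.282 -3.125 -0.595
vertex 0.863 -2.448 -2.205
endloop
endfacet
facet normal 0.315 0.368 -0.875
outer loop
vertex 0.863 -2.448 -2.205
vertex 2.258 -3.835 -2.285
vertex 0.816 -3.593 -2.703
endloop
endfacet
facet normal -0.315 -0.368 0.875
outer loop
vertex 0.235 -4.27 -1.094
vertex 1.724 -3.367 -0.177
vertex 0.282 -3.125 -0.595
endloop
endfacet
facet normal -0.038 -0.916 -0.399
outer loop
vertex 1.677 -4.512 -0.675
vertex 0.235 -4.27 -1.094
vertex 2.258 -3.835 -2.285
endloop
endfacet
facet normal -0.316 -0.367 0.875
outer loop
vertex 1.677 -4.512 -0.675
vertex 1.724 -3.367 -0.177
vertex 0.235 -4.27 -1.094
endloop
endfacet
facet normal 0.038 0.916 0.399
outer loop
vertex 0.282 -3.125 -0.595
vertex 1.724 -3.367 -0.177
vertex 0.863 -2.448 -2.205
endloop
endfacet
facet normal 0.316 0.368 -0.874
outer loop
vertex 2.305 -2.69 -1.786
vertex 2.258 -3.835 -2.285
vertex 0.863 -2.448 -2.205
endloop
endfacet
facet normal 0.038 0.916 0.399
outer loop
vertex 0.863 -2.448 -2.205
vertex 1.724 -3.367 -0.177
vertex 2.305 -2.69 -1.786
endloop
endfacet
facet normal 0.948 -0.159 0.275
outer loop
vertex 2.305 -2.69 -1.786
vertex 1.677 -4.512 -0.675
vertex 2.258 -3.835 -2.285
endloop
endfacet
facet normal 0.948 -0.159 0.276
outer loop
vertex 1.724 -3.367 -0.177
vertex 1.677 -4.512 -0.675
vertex 2.305 -2.69 -1.786
endloop
endfacet

endsolid


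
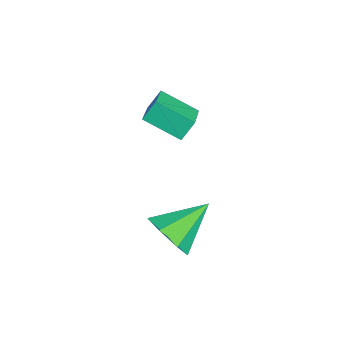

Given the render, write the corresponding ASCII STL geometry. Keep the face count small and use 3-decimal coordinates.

solid 
facet normal 0.213 -0.835 -0.508
outer loop
vertex 1.287 -4.055 1.421
vertex 0.898 -3.679 0.64
vertex 1.8 -3.629 0.936
endloop
endfacet
facet normal 0.586 0.191 0.788
outer loop
vertex 1.287 -4.055 1.421
vertex 1.8 -3.629 0.936
vertex 0.522 -2.201 1.54
endloop
endfacet
facet normal 0.213 -0.835 -0.508
outer loop
vertex 1.8 -3.629 0.936
vertex 0.898 -3.679 0.64
vertex 1.633 -3.241 0.228
endloop
endfacet
facet normal 0.768 0.620 0.159
outer loop
vertex 1.8 -3.629 0.936
vertex 1.633 -3.241 0.228
vertex 0.522 -2.201 1.54
endloop
endfacet
facet normal 0.212 -0.835 -0.508
outer loop
vertex 1.633 -3.241 0.228
vertex 0.898 -3.679 0.64
vertex 0.914 -3.182 -0.169
endloop
endfacet
facet normal 0.303 0.855 -0.421
outer loop
vertex 1.633 -3.241 0.228
vertex 0.914 -3.182 -0.169
vertex 0.522 -2.201 1.54
endloop
endfacet
facet normal 0.213 -0.834 -0.508
outer loop
vertex 0.914 -3.182 -0.169
vertex 0.898 -3.679 0.64
vertex 0.182 -3.498 0.043
endloop
endfacet
facet normal -0.461 0.720 -0.519
outer loop
vertex 0.914 -3.182 -0.169
vertex 0.182 -3.498 0.043
vertex 0.522 -2.201 1.54
endloop
endfacet
facet normal 0.212 -0.835 -0.507
outer loop
vertex 0.182 -3.498 0.043
vertex 0.898 -3.679 0.64
vertex -0.01 -3.949 0.705
endloop
endfacet
facet normal -0.947 0.316 -0.059
outer loop
vertex 0.182 -3.498 0.043
vertex -0.01 -3.949 0.705
vertex 0.522 -2.201 1.54
endloop
endfacet
facet normal 0.212 -0.835 -0.507
outer loop
vertex -0.01 -3.949 0.705
vertex 0.898 -3.679 0.64
vertex 0.481 -4.197 1.319
endloop
endfacet
facet normal -0.790 -0.051 0.611
outer loop
vertex -0.01 -3.949 0.705
vertex 0.481 -4.197 1.319
vertex 0.522 -2.201 1.54
endloop
endfacet
facet normal 0.211 -0.835 -0.507
outer loop
vertex 0.481 -4.197 1.319
vertex 0.898 -3.679 0.64
vertex 1.287 -4.055 1.421
endloop
endfacet
facet normal -0.106 -0.107 0.989
outer loop
vertex 0.481 -4.197 1.319
vertex 1.287 -4.055 1.421
vertex 0.522 -2.201 1.54
endloop
endfacet
facet normal -0.539 -0.716 0.444
outer loop
vertex -1.867 -3.209 4.886
vertex -3.516 -2.556 3.939
vertex -1.711 -3.709 4.269
endloop
endfacet
facet normal 0.820 -0.325 0.471
outer loop
vertex -0.924 -2.664 3.621
vertex -1.867 -3.209 4.886
vertex -1.711 -3.709 4.269
endloop
endfacet
facet normal -0.539 -0.716 0.444
outer loop
vertex -1.711 -3.709 4.269
vertex -3.516 -2.556 3.939
vertex -3.359 -3.057 3.322
endloop
endfacet
facet normal 0.193 -0.618 -0.762
outer loop
vertex -3.359 -3.057 3.322
vertex -0.924 -2.664 3.621
vertex -1.711 -3.709 4.269
endloop
endfacet
facet normal -0.193 0.618 0.762
outer loop
vertex -1.867 -3.209 4.886
vertex -2.729 -1.511 3.291
vertex -3.516 -2.556 3.939
endloop
endfacet
facet normal 0.820 -0.324 0.472
outer loop
vertex -1.081 -2.163 4.238
vertex -1.867 -3.209 4.886
vertex -0.924 -2.664 3.621
endloop
endfacet
facet normal -0.194 0.618 0.762
outer loop
vertex -1.081 -2.163 4.238
vertex -2.729 -1.511 3.291
vertex -1.867 -3.209 4.886
endloop
endfacet
facet normal -0.820 0.325 -0.472
outer loop
vertex -3.516 -2.556 3.939
vertex -2.729 -1.511 3.291
vertex -3.359 -3.057 3.322
endloop
endfacet
facet normal 0.193 -0.618 -0.762
outer loop
vertex -2.573 -2.011 2.674
vertex -0.924 -2.664 3.621
vertex -3.359 -3.057 3.322
endloop
endfacet
facet normal -0.820 0.325 -0.471
outer loop
vertex -3.359 -3.057 3.322
vertex -2.729 -1.511 3.291
vertex -2.573 -2.011 2.674
endloop
endfacet
facet normal 0.539 0.716 -0.444
outer loop
vertex -2.573 -2.011 2.674
vertex -1.081 -2.163 4.238
vertex -0.924 -2.664 3.621
endloop
endfacet
facet normal 0.539 0.716 -0.444
outer loop
vertex -2.729 -1.511 3.291
vertex -1.081 -2.163 4.238
vertex -2.573 -2.011 2.674
endloop
endfacet

endsolid


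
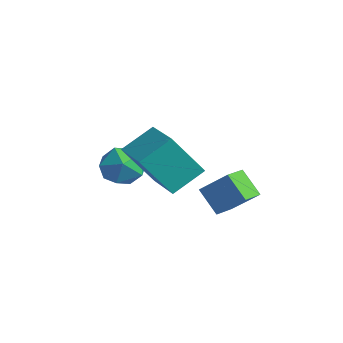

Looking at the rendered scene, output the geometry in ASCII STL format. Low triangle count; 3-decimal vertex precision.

solid 
facet normal -0.958 0.232 -0.170
outer loop
vertex 1.873 -1.123 1.511
vertex 2.019 0.04 2.276
vertex 2.383 -0.163 -0.047
endloop
endfacet
facet normal -0.104 -0.831 -0.546
outer loop
vertex 4.021 -0.56 0.244
vertex 1.873 -1.123 1.511
vertex 2.383 -0.163 -0.047
endloop
endfacet
facet normal -0.958 0.232 -0.170
outer loop
vertex 2.383 -0.163 -0.047
vertex 2.019 0.04 2.276
vertex 2.529 1.001 0.718
endloop
endfacet
facet normal 0.268 0.505 -0.820
outer loop
vertex 2.529 1.001 0.718
vertex 4.021 -0.56 0.244
vertex 2.383 -0.163 -0.047
endloop
endfacet
facet normal -0.268 -0.506 0.820
outer loop
vertex 1.873 -1.123 1.511
vertex 3.657 -0.357 2.567
vertex 2.019 0.04 2.276
endloop
endfacet
facet normal -0.105 -0.831 -0.547
outer loop
vertex 3.511 -1.521 1.802
vertex 1.873 -1.123 1.511
vertex 4.021 -0.56 0.244
endloop
endfacet
facet normal -0.268 -0.505 0.820
outer loop
vertex 3.511 -1.521 1.802
vertex 3.657 -0.357 2.567
vertex 1.873 -1.123 1.511
endloop
endfacet
facet normal 0.104 0.831 0.547
outer loop
vertex 2.019 0.04 2.276
vertex 3.657 -0.357 2.567
vertex 2.529 1.001 0.718
endloop
endfacet
facet normal 0.269 0.506 -0.820
outer loop
vertex 4.167 0.603 1.009
vertex 4.021 -0.56 0.244
vertex 2.529 1.001 0.718
endloop
endfacet
facet normal 0.105 0.831 0.546
outer loop
vertex 2.529 1.001 0.718
vertex 3.657 -0.357 2.567
vertex 4.167 0.603 1.009
endloop
endfacet
facet normal 0.958 -0.232 0.170
outer loop
vertex 4.167 0.603 1.009
vertex 3.511 -1.521 1.802
vertex 4.021 -0.56 0.244
endloop
endfacet
facet normal 0.958 -0.232 0.170
outer loop
vertex 3.657 -0.357 2.567
vertex 3.511 -1.521 1.802
vertex 4.167 0.603 1.009
endloop
endfacet
facet normal -0.168 0.444 0.880
outer loop
vertex -0.811 0.921 -0.322
vertex -0.495 0.15 0.127
vertex 0.107 0.842 -0.107
endloop
endfacet
facet normal -0.009 0.926 0.378
outer loop
vertex -0.811 0.921 -0.322
vertex 0.107 0.842 -0.107
vertex -0.154 1.184 -0.95
endloop
endfacet
facet normal -0.487 0.861 -0.149
outer loop
vertex -0.811 0.921 -0.322
vertex -0.154 1.184 -0.95
vertex -0.917 0.703 -1.237
endloop
endfacet
facet normal -0.940 0.340 0.028
outer loop
vertex -0.811 0.921 -0.322
vertex -0.917 0.703 -1.237
vertex -1.128 0.065 -0.571
endloop
endfacet
facet normal -0.743 0.082 0.664
outer loop
vertex -0.811 0.921 -0.322
vertex -1.128 0.065 -0.571
vertex -0.495 0.15 0.127
endloop
endfacet
facet normal 0.635 0.764 0.113
outer loop
vertex -0.154 1.184 -0.95
vertex 0.107 0.842 -0.107
vertex 0.568 0.575 -0.889
endloop
endfacet
facet normal 0.377 -0.015 0.926
outer loop
vertex 0.107 0.842 -0.107
vertex -0.495 0.15 0.127
vertex 0.357 -0.063 -0.223
endloop
endfacet
facet normal -0.555 -0.600 0.576
outer loop
vertex -0.495 0.15 0.127
vertex -1.128 0.065 -0.571
vertex -0.406 -0.544 -0.51
endloop
endfacet
facet normal -0.873 -0.183 -0.452
outer loop
vertex -1.128 0.065 -0.571
vertex -0.917 0.703 -1.237
vertex -0.667 -0.202 -1.353
endloop
endfacet
facet normal -0.138 0.660 -0.738
outer loop
vertex -0.917 0.703 -1.237
vertex -0.154 1.184 -0.95
vertex -0.065 0.49 -1.587
endloop
endfacet
facet normal 0.940 -0.340 -0.028
outer loop
vertex 0.251 -0.281 -1.138
vertex 0.568 0.575 -0.889
vertex 0.357 -0.063 -0.223
endloop
endfacet
facet normal 0.487 -0.861 0.149
outer loop
vertex 0.251 -0.281 -1.138
vertex 0.357 -0.063 -0.223
vertex -0.406 -0.544 -0.51
endloop
endfacet
facet normal 0.009 -0.926 -0.378
outer loop
vertex 0.251 -0.281 -1.138
vertex -0.406 -0.544 -0.51
vertex -0.667 -0.202 -1.353
endloop
endfacet
facet normal 0.168 -0.444 -0.880
outer loop
vertex 0.251 -0.281 -1.138
vertex -0.667 -0.202 -1.353
vertex -0.065 0.49 -1.587
endloop
endfacet
facet normal 0.743 -0.082 -0.664
outer loop
vertex 0.251 -0.281 -1.138
vertex -0.065 0.49 -1.587
vertex 0.568 0.575 -0.889
endloop
endfacet
facet normal 0.873 0.183 0.452
outer loop
vertex 0.357 -0.063 -0.223
vertex 0.568 0.575 -0.889
vertex 0.107 0.842 -0.107
endloop
endfacet
facet normal 0.138 -0.660 0.738
outer loop
vertex -0.406 -0.544 -0.51
vertex 0.357 -0.063 -0.223
vertex -0.495 0.15 0.127
endloop
endfacet
facet normal -0.635 -0.764 -0.113
outer loop
vertex -0.667 -0.202 -1.353
vertex -0.406 -0.544 -0.51
vertex -1.128 0.065 -0.571
endloop
endfacet
facet normal -0.377 0.015 -0.926
outer loop
vertex -0.065 0.49 -1.587
vertex -0.667 -0.202 -1.353
vertex -0.917 0.703 -1.237
endloop
endfacet
facet normal 0.555 0.600 -0.576
outer loop
vertex 0.568 0.575 -0.889
vertex -0.065 0.49 -1.587
vertex -0.154 1.184 -0.95
endloop
endfacet
facet normal -0.701 -0.104 0.706
outer loop
vertex 1.978 3.151 -1.05
vertex 1.676 4.025 -1.221
vertex 1.035 2.627 -2.063
endloop
endfacet
facet normal 0.321 -0.929 0.182
outer loop
vertex 1.904 2.755 -2.939
vertex 1.978 3.151 -1.05
vertex 1.035 2.627 -2.063
endloop
endfacet
facet normal -0.701 -0.104 0.706
outer loop
vertex 1.035 2.627 -2.063
vertex 1.676 4.025 -1.221
vertex 0.733 3.5 -2.234
endloop
endfacet
facet normal -0.637 -0.355 -0.684
outer loop
vertex 0.733 3.5 -2.234
vertex 1.904 2.755 -2.939
vertex 1.035 2.627 -2.063
endloop
endfacet
facet normal 0.638 0.354 0.684
outer loop
vertex 1.978 3.151 -1.05
vertex 2.545 4.153 -2.097
vertex 1.676 4.025 -1.221
endloop
endfacet
facet normal 0.322 -0.929 0.182
outer loop
vertex 2.847 3.28 -1.926
vertex 1.978 3.151 -1.05
vertex 1.904 2.755 -2.939
endloop
endfacet
facet normal 0.637 0.354 0.684
outer loop
vertex 2.847 3.28 -1.926
vertex 2.545 4.153 -2.097
vertex 1.978 3.151 -1.05
endloop
endfacet
facet normal -0.321 0.929 -0.183
outer loop
vertex 1.676 4.025 -1.221
vertex 2.545 4.153 -2.097
vertex 0.733 3.5 -2.234
endloop
endfacet
facet normal -0.637 -0.354 -0.684
outer loop
vertex 1.602 3.629 -3.11
vertex 1.904 2.755 -2.939
vertex 0.733 3.5 -2.234
endloop
endfacet
facet normal -0.321 0.929 -0.182
outer loop
vertex 0.733 3.5 -2.234
vertex 2.545 4.153 -2.097
vertex 1.602 3.629 -3.11
endloop
endfacet
facet normal 0.701 0.104 -0.706
outer loop
vertex 1.602 3.629 -3.11
vertex 2.847 3.28 -1.926
vertex 1.904 2.755 -2.939
endloop
endfacet
facet normal 0.701 0.104 -0.706
outer loop
vertex 2.545 4.153 -2.097
vertex 2.847 3.28 -1.926
vertex 1.602 3.629 -3.11
endloop
endfacet

endsolid


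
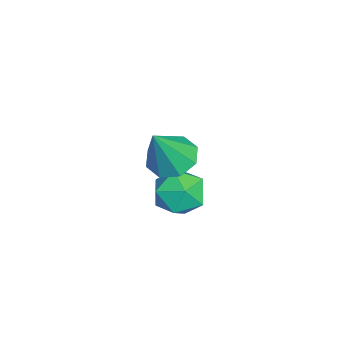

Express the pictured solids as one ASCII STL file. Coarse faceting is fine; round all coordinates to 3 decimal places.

solid 
facet normal 0.121 0.349 0.929
outer loop
vertex -0.116 3.645 -0.899
vertex -0.112 2.858 -0.604
vertex 0.609 3.223 -0.835
endloop
endfacet
facet normal 0.419 0.788 0.451
outer loop
vertex -0.116 3.645 -0.899
vertex 0.609 3.223 -0.835
vertex 0.455 3.694 -1.515
endloop
endfacet
facet normal -0.089 0.996 -0.004
outer loop
vertex -0.116 3.645 -0.899
vertex 0.455 3.694 -1.515
vertex -0.361 3.62 -1.703
endloop
endfacet
facet normal -0.702 0.686 0.192
outer loop
vertex -0.116 3.645 -0.899
vertex -0.361 3.62 -1.703
vertex -0.712 3.103 -1.14
endloop
endfacet
facet normal -0.571 0.286 0.770
outer loop
vertex -0.116 3.645 -0.899
vertex -0.712 3.103 -1.14
vertex -0.112 2.858 -0.604
endloop
endfacet
facet normal 0.905 0.417 0.084
outer loop
vertex 0.455 3.694 -1.515
vertex 0.609 3.223 -0.835
vertex 0.812 2.937 -1.6
endloop
endfacet
facet normal 0.423 -0.294 0.857
outer loop
vertex 0.609 3.223 -0.835
vertex -0.112 2.858 -0.604
vertex 0.461 2.42 -1.037
endloop
endfacet
facet normal -0.696 -0.396 0.599
outer loop
vertex -0.112 2.858 -0.604
vertex -0.712 3.103 -1.14
vertex -0.355 2.346 -1.225
endloop
endfacet
facet normal -0.908 0.252 -0.335
outer loop
vertex -0.712 3.103 -1.14
vertex -0.361 3.62 -1.703
vertex -0.509 2.817 -1.905
endloop
endfacet
facet normal 0.082 0.753 -0.653
outer loop
vertex -0.361 3.62 -1.703
vertex 0.455 3.694 -1.515
vertex 0.212 3.182 -2.136
endloop
endfacet
facet normal 0.702 -0.686 -0.192
outer loop
vertex 0.216 2.395 -1.841
vertex 0.812 2.937 -1.6
vertex 0.461 2.42 -1.037
endloop
endfacet
facet normal 0.089 -0.996 0.004
outer loop
vertex 0.216 2.395 -1.841
vertex 0.461 2.42 -1.037
vertex -0.355 2.346 -1.225
endloop
endfacet
facet normal -0.419 -0.788 -0.451
outer loop
vertex 0.216 2.395 -1.841
vertex -0.355 2.346 -1.225
vertex -0.509 2.817 -1.905
endloop
endfacet
facet normal -0.121 -0.349 -0.929
outer loop
vertex 0.216 2.395 -1.841
vertex -0.509 2.817 -1.905
vertex 0.212 3.182 -2.136
endloop
endfacet
facet normal 0.571 -0.286 -0.770
outer loop
vertex 0.216 2.395 -1.841
vertex 0.212 3.182 -2.136
vertex 0.812 2.937 -1.6
endloop
endfacet
facet normal 0.908 -0.252 0.335
outer loop
vertex 0.461 2.42 -1.037
vertex 0.812 2.937 -1.6
vertex 0.609 3.223 -0.835
endloop
endfacet
facet normal -0.082 -0.753 0.653
outer loop
vertex -0.355 2.346 -1.225
vertex 0.461 2.42 -1.037
vertex -0.112 2.858 -0.604
endloop
endfacet
facet normal -0.905 -0.417 -0.084
outer loop
vertex -0.509 2.817 -1.905
vertex -0.355 2.346 -1.225
vertex -0.712 3.103 -1.14
endloop
endfacet
facet normal -0.423 0.294 -0.857
outer loop
vertex 0.212 3.182 -2.136
vertex -0.509 2.817 -1.905
vertex -0.361 3.62 -1.703
endloop
endfacet
facet normal 0.696 0.396 -0.599
outer loop
vertex 0.812 2.937 -1.6
vertex 0.212 3.182 -2.136
vertex 0.455 3.694 -1.515
endloop
endfacet
facet normal -0.414 0.279 -0.867
outer loop
vertex 1.73 3.194 0.733
vertex 1.081 2.914 0.953
vertex 1.412 3.574 1.007
endloop
endfacet
facet normal 0.823 0.515 0.240
outer loop
vertex 1.73 3.194 0.733
vertex 1.412 3.574 1.007
vertex 1.719 2.486 2.287
endloop
endfacet
facet normal -0.413 0.278 -0.867
outer loop
vertex 1.412 3.574 1.007
vertex 1.081 2.914 0.953
vertex 0.9 3.568 1.249
endloop
endfacet
facet normal 0.268 0.765 0.586
outer loop
vertex 1.412 3.574 1.007
vertex 0.9 3.568 1.249
vertex 1.719 2.486 2.287
endloop
endfacet
facet normal -0.414 0.278 -0.867
outer loop
vertex 0.9 3.568 1.249
vertex 1.081 2.914 0.953
vertex 0.494 3.179 1.318
endloop
endfacet
facet normal -0.345 0.501 0.794
outer loop
vertex 0.9 3.568 1.249
vertex 0.494 3.179 1.318
vertex 1.719 2.486 2.287
endloop
endfacet
facet normal -0.413 0.278 -0.867
outer loop
vertex 0.494 3.179 1.318
vertex 1.081 2.914 0.953
vertex 0.432 2.635 1.173
endloop
endfacet
facet normal -0.658 -0.123 0.743
outer loop
vertex 0.494 3.179 1.318
vertex 0.432 2.635 1.173
vertex 1.719 2.486 2.287
endloop
endfacet
facet normal -0.414 0.279 -0.867
outer loop
vertex 0.432 2.635 1.173
vertex 1.081 2.914 0.953
vertex 0.75 2.255 0.899
endloop
endfacet
facet normal -0.487 -0.741 0.463
outer loop
vertex 0.432 2.635 1.173
vertex 0.75 2.255 0.899
vertex 1.719 2.486 2.287
endloop
endfacet
facet normal -0.414 0.279 -0.866
outer loop
vertex 0.75 2.255 0.899
vertex 1.081 2.914 0.953
vertex 1.262 2.261 0.656
endloop
endfacet
facet normal 0.068 -0.991 0.118
outer loop
vertex 0.75 2.255 0.899
vertex 1.262 2.261 0.656
vertex 1.719 2.486 2.287
endloop
endfacet
facet normal -0.415 0.279 -0.866
outer loop
vertex 1.262 2.261 0.656
vertex 1.081 2.914 0.953
vertex 1.668 2.65 0.587
endloop
endfacet
facet normal 0.681 -0.727 -0.091
outer loop
vertex 1.262 2.261 0.656
vertex 1.668 2.65 0.587
vertex 1.719 2.486 2.287
endloop
endfacet
facet normal -0.414 0.280 -0.866
outer loop
vertex 1.668 2.65 0.587
vertex 1.081 2.914 0.953
vertex 1.73 3.194 0.733
endloop
endfacet
facet normal 0.994 -0.103 -0.040
outer loop
vertex 1.668 2.65 0.587
vertex 1.73 3.194 0.733
vertex 1.719 2.486 2.287
endloop
endfacet

endsolid


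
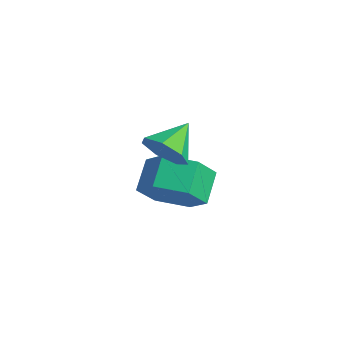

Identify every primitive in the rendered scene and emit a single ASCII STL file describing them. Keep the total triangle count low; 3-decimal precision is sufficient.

solid 
facet normal 0.432 -0.672 -0.601
outer loop
vertex 3.159 2.242 -3.857
vertex 2.403 1.647 -3.735
vertex 2.4 2.292 -4.459
endloop
endfacet
facet normal 0.448 0.738 -0.504
outer loop
vertex 3.159 2.242 -3.857
vertex 2.4 2.292 -4.459
vertex 2.693 2.968 -3.208
endloop
endfacet
facet normal 0.448 0.739 -0.504
outer loop
vertex 2.693 2.968 -3.208
vertex 2.4 2.292 -4.459
vertex 1.933 3.018 -3.81
endloop
endfacet
facet normal -0.432 0.673 0.601
outer loop
vertex 2.693 2.968 -3.208
vertex 1.933 3.018 -3.81
vertex 1.937 2.373 -3.085
endloop
endfacet
facet normal 0.432 -0.673 -0.601
outer loop
vertex 2.4 2.292 -4.459
vertex 2.403 1.647 -3.735
vertex 1.644 1.697 -4.336
endloop
endfacet
facet normal -0.454 0.414 -0.789
outer loop
vertex 2.4 2.292 -4.459
vertex 1.644 1.697 -4.336
vertex 1.933 3.018 -3.81
endloop
endfacet
facet normal -0.454 0.414 -0.789
outer loop
vertex 1.933 3.018 -3.81
vertex 1.644 1.697 -4.336
vertex 1.177 2.423 -3.687
endloop
endfacet
facet normal -0.432 0.673 0.601
outer loop
vertex 1.933 3.018 -3.81
vertex 1.177 2.423 -3.687
vertex 1.937 2.373 -3.085
endloop
endfacet
facet normal 0.432 -0.673 -0.601
outer loop
vertex 1.644 1.697 -4.336
vertex 2.403 1.647 -3.735
vertex 1.647 1.052 -3.612
endloop
endfacet
facet normal -0.902 -0.325 -0.286
outer loop
vertex 1.644 1.697 -4.336
vertex 1.647 1.052 -3.612
vertex 1.177 2.423 -3.687
endloop
endfacet
facet normal -0.902 -0.325 -0.284
outer loop
vertex 1.177 2.423 -3.687
vertex 1.647 1.052 -3.612
vertex 1.181 1.778 -2.963
endloop
endfacet
facet normal -0.432 0.672 0.601
outer loop
vertex 1.177 2.423 -3.687
vertex 1.181 1.778 -2.963
vertex 1.937 2.373 -3.085
endloop
endfacet
facet normal 0.432 -0.673 -0.601
outer loop
vertex 1.647 1.052 -3.612
vertex 2.403 1.647 -3.735
vertex 2.407 1.002 -3.01
endloop
endfacet
facet normal -0.448 -0.738 0.504
outer loop
vertex 1.647 1.052 -3.612
vertex 2.407 1.002 -3.01
vertex 1.181 1.778 -2.963
endloop
endfacet
facet normal -0.448 -0.739 0.504
outer loop
vertex 1.181 1.778 -2.963
vertex 2.407 1.002 -3.01
vertex 1.94 1.728 -2.361
endloop
endfacet
facet normal -0.432 0.672 0.601
outer loop
vertex 1.181 1.778 -2.963
vertex 1.94 1.728 -2.361
vertex 1.937 2.373 -3.085
endloop
endfacet
facet normal 0.432 -0.673 -0.601
outer loop
vertex 2.407 1.002 -3.01
vertex 2.403 1.647 -3.735
vertex 3.163 1.597 -3.133
endloop
endfacet
facet normal 0.454 -0.414 0.789
outer loop
vertex 2.407 1.002 -3.01
vertex 3.163 1.597 -3.133
vertex 1.94 1.728 -2.361
endloop
endfacet
facet normal 0.454 -0.414 0.789
outer loop
vertex 1.94 1.728 -2.361
vertex 3.163 1.597 -3.133
vertex 2.696 2.323 -2.484
endloop
endfacet
facet normal -0.432 0.673 0.601
outer loop
vertex 1.94 1.728 -2.361
vertex 2.696 2.323 -2.484
vertex 1.937 2.373 -3.085
endloop
endfacet
facet normal 0.432 -0.672 -0.601
outer loop
vertex 3.163 1.597 -3.133
vertex 2.403 1.647 -3.735
vertex 3.159 2.242 -3.857
endloop
endfacet
facet normal 0.902 0.325 0.285
outer loop
vertex 3.163 1.597 -3.133
vertex 3.159 2.242 -3.857
vertex 2.696 2.323 -2.484
endloop
endfacet
facet normal 0.902 0.324 0.285
outer loop
vertex 2.696 2.323 -2.484
vertex 3.159 2.242 -3.857
vertex 2.693 2.968 -3.208
endloop
endfacet
facet normal -0.432 0.673 0.601
outer loop
vertex 2.696 2.323 -2.484
vertex 2.693 2.968 -3.208
vertex 1.937 2.373 -3.085
endloop
endfacet
facet normal 0.176 -0.850 -0.497
outer loop
vertex 3.944 0.059 -0.089
vertex 3.679 0.35 -0.68
vertex 4.35 0.353 -0.448
endloop
endfacet
facet normal 0.550 0.223 0.805
outer loop
vertex 3.944 0.059 -0.089
vertex 4.35 0.353 -0.448
vertex 3.481 1.31 -0.12
endloop
endfacet
facet normal 0.175 -0.850 -0.496
outer loop
vertex 4.35 0.353 -0.448
vertex 3.679 0.35 -0.68
vertex 4.251 0.644 -0.982
endloop
endfacet
facet normal 0.758 0.621 0.198
outer loop
vertex 4.35 0.353 -0.448
vertex 4.251 0.644 -0.982
vertex 3.481 1.31 -0.12
endloop
endfacet
facet normal 0.175 -0.850 -0.496
outer loop
vertex 4.251 0.644 -0.982
vertex 3.679 0.35 -0.68
vertex 3.721 0.714 -1.289
endloop
endfacet
facet normal 0.331 0.866 -0.374
outer loop
vertex 4.251 0.644 -0.982
vertex 3.721 0.714 -1.289
vertex 3.481 1.31 -0.12
endloop
endfacet
facet normal 0.177 -0.850 -0.496
outer loop
vertex 3.721 0.714 -1.289
vertex 3.679 0.35 -0.68
vertex 3.16 0.509 -1.138
endloop
endfacet
facet normal -0.412 0.775 -0.480
outer loop
vertex 3.721 0.714 -1.289
vertex 3.16 0.509 -1.138
vertex 3.481 1.31 -0.12
endloop
endfacet
facet normal 0.176 -0.851 -0.495
outer loop
vertex 3.16 0.509 -1.138
vertex 3.679 0.35 -0.68
vertex 2.99 0.185 -0.642
endloop
endfacet
facet normal -0.909 0.415 -0.040
outer loop
vertex 3.16 0.509 -1.138
vertex 2.99 0.185 -0.642
vertex 3.481 1.31 -0.12
endloop
endfacet
facet normal 0.176 -0.849 -0.498
outer loop
vertex 2.99 0.185 -0.642
vertex 3.679 0.35 -0.68
vertex 3.339 -0.016 -0.176
endloop
endfacet
facet normal -0.787 0.058 0.614
outer loop
vertex 2.99 0.185 -0.642
vertex 3.339 -0.016 -0.176
vertex 3.481 1.31 -0.12
endloop
endfacet
facet normal 0.177 -0.849 -0.497
outer loop
vertex 3.339 -0.016 -0.176
vertex 3.679 0.35 -0.68
vertex 3.944 0.059 -0.089
endloop
endfacet
facet normal -0.139 -0.027 0.990
outer loop
vertex 3.339 -0.016 -0.176
vertex 3.944 0.059 -0.089
vertex 3.481 1.31 -0.12
endloop
endfacet

endsolid


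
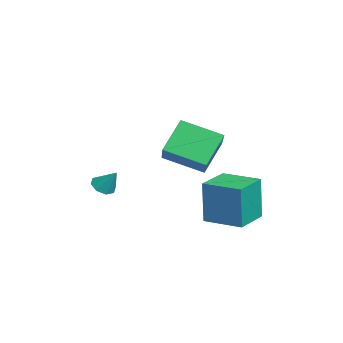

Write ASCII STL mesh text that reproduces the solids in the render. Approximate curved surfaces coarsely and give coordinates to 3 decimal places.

solid 
facet normal -0.526 -0.850 -0.022
outer loop
vertex 2.663 0.031 -1.363
vertex 1.353 0.841 -1.334
vertex 2.654 0.088 -3.322
endloop
endfacet
facet normal 0.850 -0.526 -0.019
outer loop
vertex 3.527 1.499 -3.286
vertex 2.663 0.031 -1.363
vertex 2.654 0.088 -3.322
endloop
endfacet
facet normal -0.526 -0.850 -0.022
outer loop
vertex 2.654 0.088 -3.322
vertex 1.353 0.841 -1.334
vertex 1.344 0.897 -3.293
endloop
endfacet
facet normal -0.005 0.028 -1.000
outer loop
vertex 1.344 0.897 -3.293
vertex 3.527 1.499 -3.286
vertex 2.654 0.088 -3.322
endloop
endfacet
facet normal 0.005 -0.028 1.000
outer loop
vertex 2.663 0.031 -1.363
vertex 2.226 2.252 -1.298
vertex 1.353 0.841 -1.334
endloop
endfacet
facet normal 0.851 -0.525 -0.019
outer loop
vertex 3.536 1.443 -1.327
vertex 2.663 0.031 -1.363
vertex 3.527 1.499 -3.286
endloop
endfacet
facet normal 0.005 -0.028 1.000
outer loop
vertex 3.536 1.443 -1.327
vertex 2.226 2.252 -1.298
vertex 2.663 0.031 -1.363
endloop
endfacet
facet normal -0.850 0.526 0.019
outer loop
vertex 1.353 0.841 -1.334
vertex 2.226 2.252 -1.298
vertex 1.344 0.897 -3.293
endloop
endfacet
facet normal -0.005 0.028 -1.000
outer loop
vertex 2.217 2.309 -3.257
vertex 3.527 1.499 -3.286
vertex 1.344 0.897 -3.293
endloop
endfacet
facet normal -0.851 0.525 0.019
outer loop
vertex 1.344 0.897 -3.293
vertex 2.226 2.252 -1.298
vertex 2.217 2.309 -3.257
endloop
endfacet
facet normal 0.526 0.850 0.022
outer loop
vertex 2.217 2.309 -3.257
vertex 3.536 1.443 -1.327
vertex 3.527 1.499 -3.286
endloop
endfacet
facet normal 0.526 0.850 0.022
outer loop
vertex 2.226 2.252 -1.298
vertex 3.536 1.443 -1.327
vertex 2.217 2.309 -3.257
endloop
endfacet
facet normal -0.380 -0.495 -0.781
outer loop
vertex 1.676 -3.631 -2.325
vertex 1.225 -3.747 -2.032
vertex 1.377 -3.337 -2.366
endloop
endfacet
facet normal 0.699 0.679 -0.225
outer loop
vertex 1.676 -3.631 -2.325
vertex 1.377 -3.337 -2.366
vertex 1.635 -3.213 -1.188
endloop
endfacet
facet normal -0.381 -0.495 -0.781
outer loop
vertex 1.377 -3.337 -2.366
vertex 1.225 -3.747 -2.032
vertex 0.989 -3.283 -2.211
endloop
endfacet
facet normal 0.088 0.988 -0.123
outer loop
vertex 1.377 -3.337 -2.366
vertex 0.989 -3.283 -2.211
vertex 1.635 -3.213 -1.188
endloop
endfacet
facet normal -0.379 -0.495 -0.782
outer loop
vertex 0.989 -3.283 -2.211
vertex 1.225 -3.747 -2.032
vertex 0.739 -3.501 -1.952
endloop
endfacet
facet normal -0.480 0.842 0.246
outer loop
vertex 0.989 -3.283 -2.211
vertex 0.739 -3.501 -1.952
vertex 1.635 -3.213 -1.188
endloop
endfacet
facet normal -0.379 -0.495 -0.782
outer loop
vertex 0.739 -3.501 -1.952
vertex 1.225 -3.747 -2.032
vertex 0.774 -3.863 -1.74
endloop
endfacet
facet normal -0.672 0.325 0.666
outer loop
vertex 0.739 -3.501 -1.952
vertex 0.774 -3.863 -1.74
vertex 1.635 -3.213 -1.188
endloop
endfacet
facet normal -0.380 -0.494 -0.782
outer loop
vertex 0.774 -3.863 -1.74
vertex 1.225 -3.747 -2.032
vertex 1.072 -4.157 -1.699
endloop
endfacet
facet normal -0.376 -0.257 0.890
outer loop
vertex 0.774 -3.863 -1.74
vertex 1.072 -4.157 -1.699
vertex 1.635 -3.213 -1.188
endloop
endfacet
facet normal -0.379 -0.494 -0.782
outer loop
vertex 1.072 -4.157 -1.699
vertex 1.225 -3.747 -2.032
vertex 1.46 -4.211 -1.853
endloop
endfacet
facet normal 0.234 -0.567 0.790
outer loop
vertex 1.072 -4.157 -1.699
vertex 1.46 -4.211 -1.853
vertex 1.635 -3.213 -1.188
endloop
endfacet
facet normal -0.381 -0.494 -0.781
outer loop
vertex 1.46 -4.211 -1.853
vertex 1.225 -3.747 -2.032
vertex 1.71 -3.993 -2.113
endloop
endfacet
facet normal 0.804 -0.421 0.420
outer loop
vertex 1.46 -4.211 -1.853
vertex 1.71 -3.993 -2.113
vertex 1.635 -3.213 -1.188
endloop
endfacet
facet normal -0.381 -0.494 -0.782
outer loop
vertex 1.71 -3.993 -2.113
vertex 1.225 -3.747 -2.032
vertex 1.676 -3.631 -2.325
endloop
endfacet
facet normal 0.996 0.094 0.001
outer loop
vertex 1.71 -3.993 -2.113
vertex 1.676 -3.631 -2.325
vertex 1.635 -3.213 -1.188
endloop
endfacet
facet normal -0.501 0.417 0.758
outer loop
vertex -2.942 -0.813 -0.482
vertex -1.371 -0.767 0.531
vertex -2.551 0.904 -1.167
endloop
endfacet
facet normal -0.840 -0.025 -0.542
outer loop
vertex -1.689 0.187 -2.471
vertex -2.942 -0.813 -0.482
vertex -2.551 0.904 -1.167
endloop
endfacet
facet normal -0.501 0.417 0.758
outer loop
vertex -2.551 0.904 -1.167
vertex -1.371 -0.767 0.531
vertex -0.979 0.95 -0.154
endloop
endfacet
facet normal 0.207 0.909 -0.363
outer loop
vertex -0.979 0.95 -0.154
vertex -1.689 0.187 -2.471
vertex -2.551 0.904 -1.167
endloop
endfacet
facet normal -0.207 -0.909 0.363
outer loop
vertex -2.942 -0.813 -0.482
vertex -0.509 -1.484 -0.773
vertex -1.371 -0.767 0.531
endloop
endfacet
facet normal -0.840 -0.024 -0.542
outer loop
vertex -2.081 -1.53 -1.786
vertex -2.942 -0.813 -0.482
vertex -1.689 0.187 -2.471
endloop
endfacet
facet normal -0.207 -0.909 0.363
outer loop
vertex -2.081 -1.53 -1.786
vertex -0.509 -1.484 -0.773
vertex -2.942 -0.813 -0.482
endloop
endfacet
facet normal 0.840 0.024 0.542
outer loop
vertex -1.371 -0.767 0.531
vertex -0.509 -1.484 -0.773
vertex -0.979 0.95 -0.154
endloop
endfacet
facet normal 0.207 0.909 -0.363
outer loop
vertex -0.118 0.233 -1.458
vertex -1.689 0.187 -2.471
vertex -0.979 0.95 -0.154
endloop
endfacet
facet normal 0.840 0.025 0.541
outer loop
vertex -0.979 0.95 -0.154
vertex -0.509 -1.484 -0.773
vertex -0.118 0.233 -1.458
endloop
endfacet
facet normal 0.501 -0.417 -0.758
outer loop
vertex -0.118 0.233 -1.458
vertex -2.081 -1.53 -1.786
vertex -1.689 0.187 -2.471
endloop
endfacet
facet normal 0.501 -0.417 -0.759
outer loop
vertex -0.509 -1.484 -0.773
vertex -2.081 -1.53 -1.786
vertex -0.118 0.233 -1.458
endloop
endfacet

endsolid


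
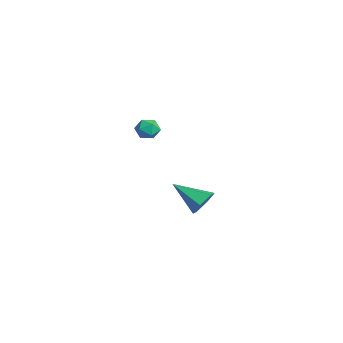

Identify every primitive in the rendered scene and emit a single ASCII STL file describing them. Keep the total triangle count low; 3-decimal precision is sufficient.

solid 
facet normal -0.177 0.970 0.167
outer loop
vertex -0.097 -3.083 2.839
vertex 0.096 -3.169 3.544
vertex 0.604 -2.99 3.043
endloop
endfacet
facet normal 0.033 0.861 -0.507
outer loop
vertex -0.097 -3.083 2.839
vertex 0.604 -2.99 3.043
vertex 0.447 -3.35 2.421
endloop
endfacet
facet normal -0.425 0.403 -0.810
outer loop
vertex -0.097 -3.083 2.839
vertex 0.447 -3.35 2.421
vertex -0.158 -3.752 2.538
endloop
endfacet
facet normal -0.917 0.230 -0.325
outer loop
vertex -0.097 -3.083 2.839
vertex -0.158 -3.752 2.538
vertex -0.376 -3.64 3.232
endloop
endfacet
facet normal -0.765 0.581 0.280
outer loop
vertex -0.097 -3.083 2.839
vertex -0.376 -3.64 3.232
vertex 0.096 -3.169 3.544
endloop
endfacet
facet normal 0.675 0.552 -0.490
outer loop
vertex 0.447 -3.35 2.421
vertex 0.604 -2.99 3.043
vertex 0.976 -3.6 2.868
endloop
endfacet
facet normal 0.334 0.728 0.599
outer loop
vertex 0.604 -2.99 3.043
vertex 0.096 -3.169 3.544
vertex 0.758 -3.488 3.562
endloop
endfacet
facet normal -0.615 0.098 0.782
outer loop
vertex 0.096 -3.169 3.544
vertex -0.376 -3.64 3.232
vertex 0.153 -3.89 3.679
endloop
endfacet
facet normal -0.861 -0.469 -0.195
outer loop
vertex -0.376 -3.64 3.232
vertex -0.158 -3.752 2.538
vertex -0.004 -4.25 3.057
endloop
endfacet
facet normal -0.064 -0.189 -0.980
outer loop
vertex -0.158 -3.752 2.538
vertex 0.447 -3.35 2.421
vertex 0.504 -4.071 2.556
endloop
endfacet
facet normal 0.917 -0.230 0.325
outer loop
vertex 0.697 -4.157 3.261
vertex 0.976 -3.6 2.868
vertex 0.758 -3.488 3.562
endloop
endfacet
facet normal 0.425 -0.403 0.810
outer loop
vertex 0.697 -4.157 3.261
vertex 0.758 -3.488 3.562
vertex 0.153 -3.89 3.679
endloop
endfacet
facet normal -0.033 -0.861 0.507
outer loop
vertex 0.697 -4.157 3.261
vertex 0.153 -3.89 3.679
vertex -0.004 -4.25 3.057
endloop
endfacet
facet normal 0.177 -0.970 -0.167
outer loop
vertex 0.697 -4.157 3.261
vertex -0.004 -4.25 3.057
vertex 0.504 -4.071 2.556
endloop
endfacet
facet normal 0.765 -0.581 -0.280
outer loop
vertex 0.697 -4.157 3.261
vertex 0.504 -4.071 2.556
vertex 0.976 -3.6 2.868
endloop
endfacet
facet normal 0.861 0.469 0.195
outer loop
vertex 0.758 -3.488 3.562
vertex 0.976 -3.6 2.868
vertex 0.604 -2.99 3.043
endloop
endfacet
facet normal 0.064 0.189 0.980
outer loop
vertex 0.153 -3.89 3.679
vertex 0.758 -3.488 3.562
vertex 0.096 -3.169 3.544
endloop
endfacet
facet normal -0.675 -0.552 0.490
outer loop
vertex -0.004 -4.25 3.057
vertex 0.153 -3.89 3.679
vertex -0.376 -3.64 3.232
endloop
endfacet
facet normal -0.334 -0.728 -0.599
outer loop
vertex 0.504 -4.071 2.556
vertex -0.004 -4.25 3.057
vertex -0.158 -3.752 2.538
endloop
endfacet
facet normal 0.615 -0.098 -0.782
outer loop
vertex 0.976 -3.6 2.868
vertex 0.504 -4.071 2.556
vertex 0.447 -3.35 2.421
endloop
endfacet
facet normal 0.553 0.655 -0.515
outer loop
vertex -2.135 -0.025 -4.19
vertex -2.942 0.431 -4.476
vertex -2.498 0.7 -3.657
endloop
endfacet
facet normal 0.498 -0.337 0.799
outer loop
vertex -2.135 -0.025 -4.19
vertex -2.498 0.7 -3.657
vertex -4.158 -1.011 -3.344
endloop
endfacet
facet normal 0.553 0.655 -0.515
outer loop
vertex -2.498 0.7 -3.657
vertex -2.942 0.431 -4.476
vertex -3.305 1.156 -3.943
endloop
endfacet
facet normal -0.152 0.318 0.936
outer loop
vertex -2.498 0.7 -3.657
vertex -3.305 1.156 -3.943
vertex -4.158 -1.011 -3.344
endloop
endfacet
facet normal 0.552 0.655 -0.515
outer loop
vertex -3.305 1.156 -3.943
vertex -2.942 0.431 -4.476
vertex -3.75 0.887 -4.762
endloop
endfacet
facet normal -0.847 0.422 0.322
outer loop
vertex -3.305 1.156 -3.943
vertex -3.75 0.887 -4.762
vertex -4.158 -1.011 -3.344
endloop
endfacet
facet normal 0.552 0.656 -0.515
outer loop
vertex -3.75 0.887 -4.762
vertex -2.942 0.431 -4.476
vertex -3.387 0.163 -5.295
endloop
endfacet
facet normal -0.893 -0.130 -0.431
outer loop
vertex -3.75 0.887 -4.762
vertex -3.387 0.163 -5.295
vertex -4.158 -1.011 -3.344
endloop
endfacet
facet normal 0.552 0.656 -0.515
outer loop
vertex -3.387 0.163 -5.295
vertex -2.942 0.431 -4.476
vertex -2.58 -0.293 -5.01
endloop
endfacet
facet normal -0.243 -0.786 -0.569
outer loop
vertex -3.387 0.163 -5.295
vertex -2.58 -0.293 -5.01
vertex -4.158 -1.011 -3.344
endloop
endfacet
facet normal 0.553 0.656 -0.514
outer loop
vertex -2.58 -0.293 -5.01
vertex -2.942 0.431 -4.476
vertex -2.135 -0.025 -4.19
endloop
endfacet
facet normal 0.453 -0.890 0.045
outer loop
vertex -2.58 -0.293 -5.01
vertex -2.135 -0.025 -4.19
vertex -4.158 -1.011 -3.344
endloop
endfacet

endsolid


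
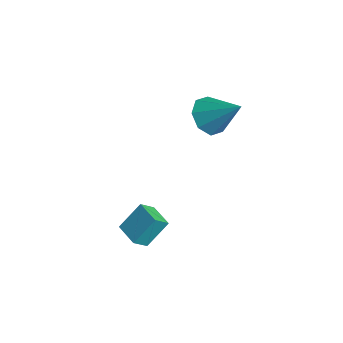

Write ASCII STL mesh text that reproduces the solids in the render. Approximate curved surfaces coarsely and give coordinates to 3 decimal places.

solid 
facet normal -0.999 0.027 0.045
outer loop
vertex 1.102 -0.282 -1.098
vertex 1.091 0.427 -1.76
vertex 1.021 -1.353 -2.243
endloop
endfacet
facet normal 0.011 -0.731 0.683
outer loop
vertex 2.269 -1.387 -2.3
vertex 1.102 -0.282 -1.098
vertex 1.021 -1.353 -2.243
endloop
endfacet
facet normal -0.999 0.027 0.047
outer loop
vertex 1.021 -1.353 -2.243
vertex 1.091 0.427 -1.76
vertex 1.009 -0.644 -2.905
endloop
endfacet
facet normal -0.052 -0.682 -0.729
outer loop
vertex 1.009 -0.644 -2.905
vertex 2.269 -1.387 -2.3
vertex 1.021 -1.353 -2.243
endloop
endfacet
facet normal 0.052 0.682 0.730
outer loop
vertex 1.102 -0.282 -1.098
vertex 2.339 0.393 -1.817
vertex 1.091 0.427 -1.76
endloop
endfacet
facet normal 0.011 -0.731 0.683
outer loop
vertex 2.351 -0.316 -1.155
vertex 1.102 -0.282 -1.098
vertex 2.269 -1.387 -2.3
endloop
endfacet
facet normal 0.052 0.682 0.729
outer loop
vertex 2.351 -0.316 -1.155
vertex 2.339 0.393 -1.817
vertex 1.102 -0.282 -1.098
endloop
endfacet
facet normal -0.011 0.731 -0.683
outer loop
vertex 1.091 0.427 -1.76
vertex 2.339 0.393 -1.817
vertex 1.009 -0.644 -2.905
endloop
endfacet
facet normal -0.052 -0.682 -0.730
outer loop
vertex 2.258 -0.678 -2.962
vertex 2.269 -1.387 -2.3
vertex 1.009 -0.644 -2.905
endloop
endfacet
facet normal -0.011 0.731 -0.683
outer loop
vertex 1.009 -0.644 -2.905
vertex 2.339 0.393 -1.817
vertex 2.258 -0.678 -2.962
endloop
endfacet
facet normal 0.999 -0.027 -0.046
outer loop
vertex 2.258 -0.678 -2.962
vertex 2.351 -0.316 -1.155
vertex 2.269 -1.387 -2.3
endloop
endfacet
facet normal 0.999 -0.026 -0.046
outer loop
vertex 2.339 0.393 -1.817
vertex 2.351 -0.316 -1.155
vertex 2.258 -0.678 -2.962
endloop
endfacet
facet normal -0.658 -0.365 -0.658
outer loop
vertex 1.434 3.823 2.265
vertex 0.815 3.515 3.055
vertex 0.905 4.389 2.48
endloop
endfacet
facet normal 0.612 0.707 -0.355
outer loop
vertex 1.434 3.823 2.265
vertex 0.905 4.389 2.48
vertex 2.165 4.265 4.405
endloop
endfacet
facet normal -0.659 -0.365 -0.658
outer loop
vertex 0.905 4.389 2.48
vertex 0.815 3.515 3.055
vertex 0.324 4.443 3.032
endloop
endfacet
facet normal 0.095 0.996 0.002
outer loop
vertex 0.905 4.389 2.48
vertex 0.324 4.443 3.032
vertex 2.165 4.265 4.405
endloop
endfacet
facet normal -0.659 -0.365 -0.658
outer loop
vertex 0.324 4.443 3.032
vertex 0.815 3.515 3.055
vertex 0.03 3.953 3.598
endloop
endfacet
facet normal -0.314 0.792 0.523
outer loop
vertex 0.324 4.443 3.032
vertex 0.03 3.953 3.598
vertex 2.165 4.265 4.405
endloop
endfacet
facet normal -0.659 -0.365 -0.658
outer loop
vertex 0.03 3.953 3.598
vertex 0.815 3.515 3.055
vertex 0.196 3.207 3.846
endloop
endfacet
facet normal -0.373 0.217 0.902
outer loop
vertex 0.03 3.953 3.598
vertex 0.196 3.207 3.846
vertex 2.165 4.265 4.405
endloop
endfacet
facet normal -0.658 -0.366 -0.658
outer loop
vertex 0.196 3.207 3.846
vertex 0.815 3.515 3.055
vertex 0.726 2.641 3.631
endloop
endfacet
facet normal -0.049 -0.394 0.918
outer loop
vertex 0.196 3.207 3.846
vertex 0.726 2.641 3.631
vertex 2.165 4.265 4.405
endloop
endfacet
facet normal -0.658 -0.366 -0.658
outer loop
vertex 0.726 2.641 3.631
vertex 0.815 3.515 3.055
vertex 1.307 2.588 3.079
endloop
endfacet
facet normal 0.470 -0.683 0.560
outer loop
vertex 0.726 2.641 3.631
vertex 1.307 2.588 3.079
vertex 2.165 4.265 4.405
endloop
endfacet
facet normal -0.658 -0.366 -0.658
outer loop
vertex 1.307 2.588 3.079
vertex 0.815 3.515 3.055
vertex 1.601 3.077 2.513
endloop
endfacet
facet normal 0.876 -0.480 0.040
outer loop
vertex 1.307 2.588 3.079
vertex 1.601 3.077 2.513
vertex 2.165 4.265 4.405
endloop
endfacet
facet normal -0.658 -0.366 -0.658
outer loop
vertex 1.601 3.077 2.513
vertex 0.815 3.515 3.055
vertex 1.434 3.823 2.265
endloop
endfacet
facet normal 0.936 0.097 -0.340
outer loop
vertex 1.601 3.077 2.513
vertex 1.434 3.823 2.265
vertex 2.165 4.265 4.405
endloop
endfacet

endsolid
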